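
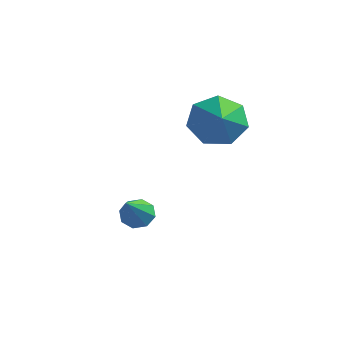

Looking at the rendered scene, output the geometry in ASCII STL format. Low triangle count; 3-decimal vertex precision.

solid 
facet normal -0.523 0.672 -0.524
outer loop
vertex 0.24 3.082 2.878
vertex -0.642 2.597 3.137
vertex -0.155 3.367 3.638
endloop
endfacet
facet normal 0.899 0.140 0.415
outer loop
vertex 0.24 3.082 2.878
vertex -0.155 3.367 3.638
vertex 0.022 1.743 3.803
endloop
endfacet
facet normal -0.523 0.672 -0.524
outer loop
vertex -0.155 3.367 3.638
vertex -0.642 2.597 3.137
vertex -0.917 3.072 4.021
endloop
endfacet
facet normal 0.402 0.136 0.905
outer loop
vertex -0.155 3.367 3.638
vertex -0.917 3.072 4.021
vertex 0.022 1.743 3.803
endloop
endfacet
facet normal -0.523 0.672 -0.524
outer loop
vertex -0.917 3.072 4.021
vertex -0.642 2.597 3.137
vertex -1.472 2.419 3.738
endloop
endfacet
facet normal -0.164 -0.272 0.948
outer loop
vertex -0.917 3.072 4.021
vertex -1.472 2.419 3.738
vertex 0.022 1.743 3.803
endloop
endfacet
facet normal -0.523 0.672 -0.524
outer loop
vertex -1.472 2.419 3.738
vertex -0.642 2.597 3.137
vertex -1.403 1.9 3.003
endloop
endfacet
facet normal -0.373 -0.774 0.512
outer loop
vertex -1.472 2.419 3.738
vertex -1.403 1.9 3.003
vertex 0.022 1.743 3.803
endloop
endfacet
facet normal -0.523 0.672 -0.524
outer loop
vertex -1.403 1.9 3.003
vertex -0.642 2.597 3.137
vertex -0.761 1.905 2.369
endloop
endfacet
facet normal -0.067 -0.995 -0.076
outer loop
vertex -1.403 1.9 3.003
vertex -0.761 1.905 2.369
vertex 0.022 1.743 3.803
endloop
endfacet
facet normal -0.524 0.671 -0.524
outer loop
vertex -0.761 1.905 2.369
vertex -0.642 2.597 3.137
vertex -0.03 2.432 2.313
endloop
endfacet
facet normal 0.524 -0.766 -0.373
outer loop
vertex -0.761 1.905 2.369
vertex -0.03 2.432 2.313
vertex 0.022 1.743 3.803
endloop
endfacet
facet normal -0.523 0.672 -0.523
outer loop
vertex -0.03 2.432 2.313
vertex -0.642 2.597 3.137
vertex 0.24 3.082 2.878
endloop
endfacet
facet normal 0.953 -0.262 -0.154
outer loop
vertex -0.03 2.432 2.313
vertex 0.24 3.082 2.878
vertex 0.022 1.743 3.803
endloop
endfacet
facet normal -0.233 0.693 -0.682
outer loop
vertex -2.222 1.187 -0.65
vertex -2.58 0.776 -0.945
vertex -2.669 1.191 -0.493
endloop
endfacet
facet normal 0.291 0.499 0.816
outer loop
vertex -2.222 1.187 -0.65
vertex -2.669 1.191 -0.493
vertex -2.12 -0.596 0.405
endloop
endfacet
facet normal -0.232 0.693 -0.682
outer loop
vertex -2.669 1.191 -0.493
vertex -2.58 0.776 -0.945
vertex -3.065 0.952 -0.601
endloop
endfacet
facet normal -0.417 0.303 0.857
outer loop
vertex -2.669 1.191 -0.493
vertex -3.065 0.952 -0.601
vertex -2.12 -0.596 0.405
endloop
endfacet
facet normal -0.232 0.694 -0.682
outer loop
vertex -3.065 0.952 -0.601
vertex -2.58 0.776 -0.945
vertex -3.177 0.61 -0.911
endloop
endfacet
facet normal -0.842 -0.184 0.507
outer loop
vertex -3.065 0.952 -0.601
vertex -3.177 0.61 -0.911
vertex -2.12 -0.596 0.405
endloop
endfacet
facet normal -0.232 0.694 -0.682
outer loop
vertex -3.177 0.61 -0.911
vertex -2.58 0.776 -0.945
vertex -2.939 0.366 -1.24
endloop
endfacet
facet normal -0.735 -0.677 -0.030
outer loop
vertex -3.177 0.61 -0.911
vertex -2.939 0.366 -1.24
vertex -2.12 -0.596 0.405
endloop
endfacet
facet normal -0.231 0.694 -0.682
outer loop
vertex -2.939 0.366 -1.24
vertex -2.58 0.776 -0.945
vertex -2.491 0.361 -1.397
endloop
endfacet
facet normal -0.163 -0.885 -0.436
outer loop
vertex -2.939 0.366 -1.24
vertex -2.491 0.361 -1.397
vertex -2.12 -0.596 0.405
endloop
endfacet
facet normal -0.234 0.693 -0.682
outer loop
vertex -2.491 0.361 -1.397
vertex -2.58 0.776 -0.945
vertex -2.096 0.6 -1.29
endloop
endfacet
facet normal 0.546 -0.688 -0.478
outer loop
vertex -2.491 0.361 -1.397
vertex -2.096 0.6 -1.29
vertex -2.12 -0.596 0.405
endloop
endfacet
facet normal -0.233 0.694 -0.681
outer loop
vertex -2.096 0.6 -1.29
vertex -2.58 0.776 -0.945
vertex -1.984 0.942 -0.98
endloop
endfacet
facet normal 0.971 -0.202 -0.128
outer loop
vertex -2.096 0.6 -1.29
vertex -1.984 0.942 -0.98
vertex -2.12 -0.596 0.405
endloop
endfacet
facet normal -0.233 0.693 -0.682
outer loop
vertex -1.984 0.942 -0.98
vertex -2.58 0.776 -0.945
vertex -2.222 1.187 -0.65
endloop
endfacet
facet normal 0.865 0.291 0.408
outer loop
vertex -1.984 0.942 -0.98
vertex -2.222 1.187 -0.65
vertex -2.12 -0.596 0.405
endloop
endfacet

endsolid


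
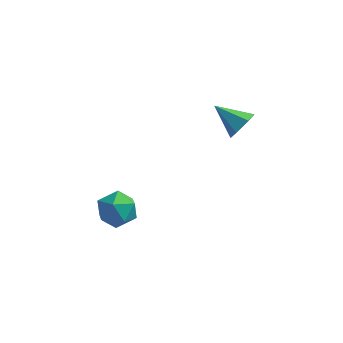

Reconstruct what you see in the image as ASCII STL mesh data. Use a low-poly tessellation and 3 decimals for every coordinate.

solid 
facet normal -0.074 0.938 0.340
outer loop
vertex -0.068 -1.554 -0.033
vertex 0.318 -1.786 0.69
vertex 0.78 -1.51 0.029
endloop
endfacet
facet normal -0.021 0.928 -0.372
outer loop
vertex -0.068 -1.554 -0.033
vertex 0.78 -1.51 0.029
vertex 0.42 -1.804 -0.684
endloop
endfacet
facet normal -0.561 0.540 -0.628
outer loop
vertex -0.068 -1.554 -0.033
vertex 0.42 -1.804 -0.684
vertex -0.265 -2.261 -0.465
endloop
endfacet
facet normal -0.948 0.310 -0.075
outer loop
vertex -0.068 -1.554 -0.033
vertex -0.265 -2.261 -0.465
vertex -0.328 -2.249 0.384
endloop
endfacet
facet normal -0.646 0.556 0.523
outer loop
vertex -0.068 -1.554 -0.033
vertex -0.328 -2.249 0.384
vertex 0.318 -1.786 0.69
endloop
endfacet
facet normal 0.589 0.598 -0.544
outer loop
vertex 0.42 -1.804 -0.684
vertex 0.78 -1.51 0.029
vertex 1.108 -2.191 -0.364
endloop
endfacet
facet normal 0.503 0.614 0.608
outer loop
vertex 0.78 -1.51 0.029
vertex 0.318 -1.786 0.69
vertex 1.045 -2.179 0.485
endloop
endfacet
facet normal -0.425 -0.006 0.905
outer loop
vertex 0.318 -1.786 0.69
vertex -0.328 -2.249 0.384
vertex 0.36 -2.636 0.704
endloop
endfacet
facet normal -0.913 -0.404 -0.062
outer loop
vertex -0.328 -2.249 0.384
vertex -0.265 -2.261 -0.465
vertex 0.0 -2.93 -0.009
endloop
endfacet
facet normal -0.286 -0.030 -0.958
outer loop
vertex -0.265 -2.261 -0.465
vertex 0.42 -1.804 -0.684
vertex 0.462 -2.654 -0.67
endloop
endfacet
facet normal 0.948 -0.310 0.075
outer loop
vertex 0.848 -2.886 0.053
vertex 1.108 -2.191 -0.364
vertex 1.045 -2.179 0.485
endloop
endfacet
facet normal 0.561 -0.540 0.628
outer loop
vertex 0.848 -2.886 0.053
vertex 1.045 -2.179 0.485
vertex 0.36 -2.636 0.704
endloop
endfacet
facet normal 0.021 -0.928 0.372
outer loop
vertex 0.848 -2.886 0.053
vertex 0.36 -2.636 0.704
vertex 0.0 -2.93 -0.009
endloop
endfacet
facet normal 0.074 -0.938 -0.340
outer loop
vertex 0.848 -2.886 0.053
vertex 0.0 -2.93 -0.009
vertex 0.462 -2.654 -0.67
endloop
endfacet
facet normal 0.646 -0.556 -0.523
outer loop
vertex 0.848 -2.886 0.053
vertex 0.462 -2.654 -0.67
vertex 1.108 -2.191 -0.364
endloop
endfacet
facet normal 0.913 0.404 0.062
outer loop
vertex 1.045 -2.179 0.485
vertex 1.108 -2.191 -0.364
vertex 0.78 -1.51 0.029
endloop
endfacet
facet normal 0.286 0.030 0.958
outer loop
vertex 0.36 -2.636 0.704
vertex 1.045 -2.179 0.485
vertex 0.318 -1.786 0.69
endloop
endfacet
facet normal -0.589 -0.598 0.544
outer loop
vertex 0.0 -2.93 -0.009
vertex 0.36 -2.636 0.704
vertex -0.328 -2.249 0.384
endloop
endfacet
facet normal -0.503 -0.614 -0.608
outer loop
vertex 0.462 -2.654 -0.67
vertex 0.0 -2.93 -0.009
vertex -0.265 -2.261 -0.465
endloop
endfacet
facet normal 0.425 0.006 -0.905
outer loop
vertex 1.108 -2.191 -0.364
vertex 0.462 -2.654 -0.67
vertex 0.42 -1.804 -0.684
endloop
endfacet
facet normal 0.843 -0.256 -0.474
outer loop
vertex 4.221 2.364 1.886
vertex 3.956 2.592 1.291
vertex 4.314 3.021 1.696
endloop
endfacet
facet normal 0.146 0.256 0.956
outer loop
vertex 4.221 2.364 1.886
vertex 4.314 3.021 1.696
vertex 2.784 2.948 1.949
endloop
endfacet
facet normal 0.842 -0.255 -0.474
outer loop
vertex 4.314 3.021 1.696
vertex 3.956 2.592 1.291
vertex 4.048 3.249 1.101
endloop
endfacet
facet normal 0.014 0.936 0.352
outer loop
vertex 4.314 3.021 1.696
vertex 4.048 3.249 1.101
vertex 2.784 2.948 1.949
endloop
endfacet
facet normal 0.843 -0.255 -0.473
outer loop
vertex 4.048 3.249 1.101
vertex 3.956 2.592 1.291
vertex 3.691 2.819 0.696
endloop
endfacet
facet normal -0.466 0.780 -0.418
outer loop
vertex 4.048 3.249 1.101
vertex 3.691 2.819 0.696
vertex 2.784 2.948 1.949
endloop
endfacet
facet normal 0.843 -0.257 -0.473
outer loop
vertex 3.691 2.819 0.696
vertex 3.956 2.592 1.291
vertex 3.598 2.163 0.886
endloop
endfacet
facet normal -0.811 -0.053 -0.582
outer loop
vertex 3.691 2.819 0.696
vertex 3.598 2.163 0.886
vertex 2.784 2.948 1.949
endloop
endfacet
facet normal 0.843 -0.256 -0.474
outer loop
vertex 3.598 2.163 0.886
vertex 3.956 2.592 1.291
vertex 3.863 1.935 1.481
endloop
endfacet
facet normal -0.679 -0.734 0.021
outer loop
vertex 3.598 2.163 0.886
vertex 3.863 1.935 1.481
vertex 2.784 2.948 1.949
endloop
endfacet
facet normal 0.843 -0.256 -0.474
outer loop
vertex 3.863 1.935 1.481
vertex 3.956 2.592 1.291
vertex 4.221 2.364 1.886
endloop
endfacet
facet normal -0.201 -0.579 0.790
outer loop
vertex 3.863 1.935 1.481
vertex 4.221 2.364 1.886
vertex 2.784 2.948 1.949
endloop
endfacet

endsolid


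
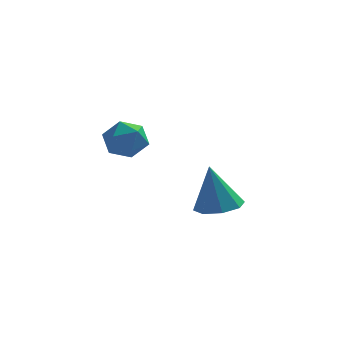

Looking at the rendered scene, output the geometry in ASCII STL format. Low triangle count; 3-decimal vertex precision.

solid 
facet normal -0.769 0.634 -0.080
outer loop
vertex -2.235 -1.633 1.86
vertex -2.578 -1.96 2.567
vertex -2.041 -1.302 2.62
endloop
endfacet
facet normal -0.175 0.918 -0.355
outer loop
vertex -2.235 -1.633 1.86
vertex -2.041 -1.302 2.62
vertex -1.432 -1.412 2.035
endloop
endfacet
facet normal 0.056 0.486 -0.872
outer loop
vertex -2.235 -1.633 1.86
vertex -1.432 -1.412 2.035
vertex -1.593 -2.138 1.62
endloop
endfacet
facet normal -0.395 -0.066 -0.916
outer loop
vertex -2.235 -1.633 1.86
vertex -1.593 -2.138 1.62
vertex -2.302 -2.477 1.95
endloop
endfacet
facet normal -0.904 0.026 -0.426
outer loop
vertex -2.235 -1.633 1.86
vertex -2.302 -2.477 1.95
vertex -2.578 -1.96 2.567
endloop
endfacet
facet normal 0.321 0.934 0.158
outer loop
vertex -1.432 -1.412 2.035
vertex -2.041 -1.302 2.62
vertex -1.278 -1.603 2.85
endloop
endfacet
facet normal -0.641 0.474 0.604
outer loop
vertex -2.041 -1.302 2.62
vertex -2.578 -1.96 2.567
vertex -1.987 -1.942 3.18
endloop
endfacet
facet normal -0.859 -0.510 0.043
outer loop
vertex -2.578 -1.96 2.567
vertex -2.302 -2.477 1.95
vertex -2.148 -2.668 2.765
endloop
endfacet
facet normal -0.034 -0.660 -0.751
outer loop
vertex -2.302 -2.477 1.95
vertex -1.593 -2.138 1.62
vertex -1.539 -2.778 2.18
endloop
endfacet
facet normal 0.697 0.233 -0.678
outer loop
vertex -1.593 -2.138 1.62
vertex -1.432 -1.412 2.035
vertex -1.002 -2.12 2.233
endloop
endfacet
facet normal 0.395 0.066 0.916
outer loop
vertex -1.345 -2.447 2.94
vertex -1.278 -1.603 2.85
vertex -1.987 -1.942 3.18
endloop
endfacet
facet normal -0.056 -0.486 0.872
outer loop
vertex -1.345 -2.447 2.94
vertex -1.987 -1.942 3.18
vertex -2.148 -2.668 2.765
endloop
endfacet
facet normal 0.175 -0.918 0.355
outer loop
vertex -1.345 -2.447 2.94
vertex -2.148 -2.668 2.765
vertex -1.539 -2.778 2.18
endloop
endfacet
facet normal 0.769 -0.634 0.080
outer loop
vertex -1.345 -2.447 2.94
vertex -1.539 -2.778 2.18
vertex -1.002 -2.12 2.233
endloop
endfacet
facet normal 0.904 -0.026 0.426
outer loop
vertex -1.345 -2.447 2.94
vertex -1.002 -2.12 2.233
vertex -1.278 -1.603 2.85
endloop
endfacet
facet normal 0.034 0.660 0.751
outer loop
vertex -1.987 -1.942 3.18
vertex -1.278 -1.603 2.85
vertex -2.041 -1.302 2.62
endloop
endfacet
facet normal -0.697 -0.233 0.678
outer loop
vertex -2.148 -2.668 2.765
vertex -1.987 -1.942 3.18
vertex -2.578 -1.96 2.567
endloop
endfacet
facet normal -0.321 -0.934 -0.158
outer loop
vertex -1.539 -2.778 2.18
vertex -2.148 -2.668 2.765
vertex -2.302 -2.477 1.95
endloop
endfacet
facet normal 0.641 -0.474 -0.604
outer loop
vertex -1.002 -2.12 2.233
vertex -1.539 -2.778 2.18
vertex -1.593 -2.138 1.62
endloop
endfacet
facet normal 0.859 0.510 -0.043
outer loop
vertex -1.278 -1.603 2.85
vertex -1.002 -2.12 2.233
vertex -1.432 -1.412 2.035
endloop
endfacet
facet normal 0.187 -0.064 -0.980
outer loop
vertex 1.897 1.279 -2.228
vertex 1.142 1.809 -2.406
vertex 2.052 1.981 -2.244
endloop
endfacet
facet normal 0.800 -0.163 0.578
outer loop
vertex 1.897 1.279 -2.228
vertex 2.052 1.981 -2.244
vertex 0.778 1.931 -0.494
endloop
endfacet
facet normal 0.186 -0.062 -0.981
outer loop
vertex 2.052 1.981 -2.244
vertex 1.142 1.809 -2.406
vertex 1.673 2.583 -2.354
endloop
endfacet
facet normal 0.682 0.523 0.511
outer loop
vertex 2.052 1.981 -2.244
vertex 1.673 2.583 -2.354
vertex 0.778 1.931 -0.494
endloop
endfacet
facet normal 0.187 -0.062 -0.980
outer loop
vertex 1.673 2.583 -2.354
vertex 1.142 1.809 -2.406
vertex 0.983 2.731 -2.495
endloop
endfacet
facet normal 0.119 0.918 0.379
outer loop
vertex 1.673 2.583 -2.354
vertex 0.983 2.731 -2.495
vertex 0.778 1.931 -0.494
endloop
endfacet
facet normal 0.186 -0.063 -0.981
outer loop
vertex 0.983 2.731 -2.495
vertex 1.142 1.809 -2.406
vertex 0.386 2.339 -2.583
endloop
endfacet
facet normal -0.557 0.790 0.259
outer loop
vertex 0.983 2.731 -2.495
vertex 0.386 2.339 -2.583
vertex 0.778 1.931 -0.494
endloop
endfacet
facet normal 0.186 -0.062 -0.981
outer loop
vertex 0.386 2.339 -2.583
vertex 1.142 1.809 -2.406
vertex 0.232 1.637 -2.568
endloop
endfacet
facet normal -0.952 0.214 0.220
outer loop
vertex 0.386 2.339 -2.583
vertex 0.232 1.637 -2.568
vertex 0.778 1.931 -0.494
endloop
endfacet
facet normal 0.186 -0.062 -0.981
outer loop
vertex 0.232 1.637 -2.568
vertex 1.142 1.809 -2.406
vertex 0.611 1.035 -2.458
endloop
endfacet
facet normal -0.834 -0.472 0.286
outer loop
vertex 0.232 1.637 -2.568
vertex 0.611 1.035 -2.458
vertex 0.778 1.931 -0.494
endloop
endfacet
facet normal 0.187 -0.062 -0.980
outer loop
vertex 0.611 1.035 -2.458
vertex 1.142 1.809 -2.406
vertex 1.301 0.887 -2.317
endloop
endfacet
facet normal -0.271 -0.867 0.418
outer loop
vertex 0.611 1.035 -2.458
vertex 1.301 0.887 -2.317
vertex 0.778 1.931 -0.494
endloop
endfacet
facet normal 0.187 -0.062 -0.980
outer loop
vertex 1.301 0.887 -2.317
vertex 1.142 1.809 -2.406
vertex 1.897 1.279 -2.228
endloop
endfacet
facet normal 0.405 -0.738 0.539
outer loop
vertex 1.301 0.887 -2.317
vertex 1.897 1.279 -2.228
vertex 0.778 1.931 -0.494
endloop
endfacet

endsolid


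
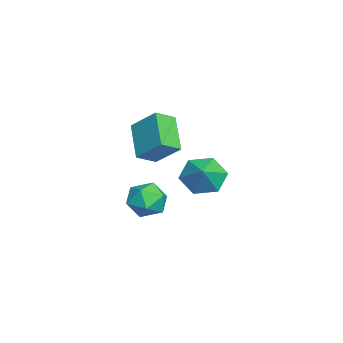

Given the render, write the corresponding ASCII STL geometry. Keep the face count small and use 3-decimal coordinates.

solid 
facet normal -0.818 0.448 0.360
outer loop
vertex -3.218 1.208 -1.301
vertex -2.696 1.526 -0.511
vertex -2.75 2.09 -1.334
endloop
endfacet
facet normal -0.832 0.428 -0.354
outer loop
vertex -3.218 1.208 -1.301
vertex -2.75 2.09 -1.334
vertex -2.726 1.482 -2.126
endloop
endfacet
facet normal -0.791 -0.255 -0.556
outer loop
vertex -3.218 1.208 -1.301
vertex -2.726 1.482 -2.126
vertex -2.658 0.543 -1.793
endloop
endfacet
facet normal -0.753 -0.657 0.031
outer loop
vertex -3.218 1.208 -1.301
vertex -2.658 0.543 -1.793
vertex -2.64 0.57 -0.794
endloop
endfacet
facet normal -0.770 -0.222 0.598
outer loop
vertex -3.218 1.208 -1.301
vertex -2.64 0.57 -0.794
vertex -2.696 1.526 -0.511
endloop
endfacet
facet normal -0.250 0.764 -0.594
outer loop
vertex -2.726 1.482 -2.126
vertex -2.75 2.09 -1.334
vertex -1.9 1.97 -1.846
endloop
endfacet
facet normal -0.229 0.796 0.560
outer loop
vertex -2.75 2.09 -1.334
vertex -2.696 1.526 -0.511
vertex -1.882 1.997 -0.847
endloop
endfacet
facet normal -0.150 -0.289 0.946
outer loop
vertex -2.696 1.526 -0.511
vertex -2.64 0.57 -0.794
vertex -1.814 1.058 -0.514
endloop
endfacet
facet normal -0.123 -0.992 0.029
outer loop
vertex -2.64 0.57 -0.794
vertex -2.658 0.543 -1.793
vertex -1.79 0.45 -1.306
endloop
endfacet
facet normal -0.184 -0.340 -0.922
outer loop
vertex -2.658 0.543 -1.793
vertex -2.726 1.482 -2.126
vertex -1.844 1.014 -2.129
endloop
endfacet
facet normal 0.753 0.657 -0.031
outer loop
vertex -1.322 1.332 -1.339
vertex -1.9 1.97 -1.846
vertex -1.882 1.997 -0.847
endloop
endfacet
facet normal 0.791 0.255 0.556
outer loop
vertex -1.322 1.332 -1.339
vertex -1.882 1.997 -0.847
vertex -1.814 1.058 -0.514
endloop
endfacet
facet normal 0.832 -0.428 0.354
outer loop
vertex -1.322 1.332 -1.339
vertex -1.814 1.058 -0.514
vertex -1.79 0.45 -1.306
endloop
endfacet
facet normal 0.818 -0.448 -0.360
outer loop
vertex -1.322 1.332 -1.339
vertex -1.79 0.45 -1.306
vertex -1.844 1.014 -2.129
endloop
endfacet
facet normal 0.770 0.222 -0.598
outer loop
vertex -1.322 1.332 -1.339
vertex -1.844 1.014 -2.129
vertex -1.9 1.97 -1.846
endloop
endfacet
facet normal 0.123 0.992 -0.029
outer loop
vertex -1.882 1.997 -0.847
vertex -1.9 1.97 -1.846
vertex -2.75 2.09 -1.334
endloop
endfacet
facet normal 0.184 0.340 0.922
outer loop
vertex -1.814 1.058 -0.514
vertex -1.882 1.997 -0.847
vertex -2.696 1.526 -0.511
endloop
endfacet
facet normal 0.250 -0.764 0.594
outer loop
vertex -1.79 0.45 -1.306
vertex -1.814 1.058 -0.514
vertex -2.64 0.57 -0.794
endloop
endfacet
facet normal 0.229 -0.796 -0.560
outer loop
vertex -1.844 1.014 -2.129
vertex -1.79 0.45 -1.306
vertex -2.658 0.543 -1.793
endloop
endfacet
facet normal 0.150 0.289 -0.946
outer loop
vertex -1.9 1.97 -1.846
vertex -1.844 1.014 -2.129
vertex -2.726 1.482 -2.126
endloop
endfacet
facet normal -0.792 -0.169 0.587
outer loop
vertex -0.913 0.751 3.69
vertex -0.392 1.784 4.691
vertex -1.445 1.504 3.189
endloop
endfacet
facet normal -0.340 -0.676 -0.654
outer loop
vertex 0.012 1.816 2.109
vertex -0.913 0.751 3.69
vertex -1.445 1.504 3.189
endloop
endfacet
facet normal -0.792 -0.169 0.587
outer loop
vertex -1.445 1.504 3.189
vertex -0.392 1.784 4.691
vertex -0.924 2.537 4.19
endloop
endfacet
facet normal -0.507 0.718 -0.477
outer loop
vertex -0.924 2.537 4.19
vertex 0.012 1.816 2.109
vertex -1.445 1.504 3.189
endloop
endfacet
facet normal 0.507 -0.718 0.477
outer loop
vertex -0.913 0.751 3.69
vertex 1.065 2.096 3.611
vertex -0.392 1.784 4.691
endloop
endfacet
facet normal -0.340 -0.676 -0.654
outer loop
vertex 0.544 1.063 2.61
vertex -0.913 0.751 3.69
vertex 0.012 1.816 2.109
endloop
endfacet
facet normal 0.507 -0.718 0.477
outer loop
vertex 0.544 1.063 2.61
vertex 1.065 2.096 3.611
vertex -0.913 0.751 3.69
endloop
endfacet
facet normal 0.340 0.676 0.654
outer loop
vertex -0.392 1.784 4.691
vertex 1.065 2.096 3.611
vertex -0.924 2.537 4.19
endloop
endfacet
facet normal -0.507 0.718 -0.477
outer loop
vertex 0.533 2.849 3.11
vertex 0.012 1.816 2.109
vertex -0.924 2.537 4.19
endloop
endfacet
facet normal 0.340 0.676 0.654
outer loop
vertex -0.924 2.537 4.19
vertex 1.065 2.096 3.611
vertex 0.533 2.849 3.11
endloop
endfacet
facet normal 0.792 0.169 -0.587
outer loop
vertex 0.533 2.849 3.11
vertex 0.544 1.063 2.61
vertex 0.012 1.816 2.109
endloop
endfacet
facet normal 0.792 0.169 -0.587
outer loop
vertex 1.065 2.096 3.611
vertex 0.544 1.063 2.61
vertex 0.533 2.849 3.11
endloop
endfacet
facet normal -0.797 -0.010 -0.604
outer loop
vertex -0.666 3.288 -0.044
vertex -1.242 3.664 0.709
vertex -0.764 4.297 0.068
endloop
endfacet
facet normal 0.946 0.125 -0.299
outer loop
vertex -0.666 3.288 -0.044
vertex -0.764 4.297 0.068
vertex -0.238 3.676 1.471
endloop
endfacet
facet normal -0.797 -0.009 -0.604
outer loop
vertex -0.764 4.297 0.068
vertex -1.242 3.664 0.709
vertex -1.339 4.673 0.822
endloop
endfacet
facet normal 0.634 0.766 0.101
outer loop
vertex -0.764 4.297 0.068
vertex -1.339 4.673 0.822
vertex -0.238 3.676 1.471
endloop
endfacet
facet normal -0.797 -0.009 -0.604
outer loop
vertex -1.339 4.673 0.822
vertex -1.242 3.664 0.709
vertex -1.818 4.04 1.463
endloop
endfacet
facet normal 0.145 0.648 0.748
outer loop
vertex -1.339 4.673 0.822
vertex -1.818 4.04 1.463
vertex -0.238 3.676 1.471
endloop
endfacet
facet normal -0.797 -0.010 -0.604
outer loop
vertex -1.818 4.04 1.463
vertex -1.242 3.664 0.709
vertex -1.72 3.031 1.35
endloop
endfacet
facet normal -0.031 -0.114 0.993
outer loop
vertex -1.818 4.04 1.463
vertex -1.72 3.031 1.35
vertex -0.238 3.676 1.471
endloop
endfacet
facet normal -0.797 -0.010 -0.604
outer loop
vertex -1.72 3.031 1.35
vertex -1.242 3.664 0.709
vertex -1.145 2.655 0.597
endloop
endfacet
facet normal 0.281 -0.756 0.592
outer loop
vertex -1.72 3.031 1.35
vertex -1.145 2.655 0.597
vertex -0.238 3.676 1.471
endloop
endfacet
facet normal -0.797 -0.009 -0.605
outer loop
vertex -1.145 2.655 0.597
vertex -1.242 3.664 0.709
vertex -0.666 3.288 -0.044
endloop
endfacet
facet normal 0.769 -0.637 -0.054
outer loop
vertex -1.145 2.655 0.597
vertex -0.666 3.288 -0.044
vertex -0.238 3.676 1.471
endloop
endfacet

endsolid


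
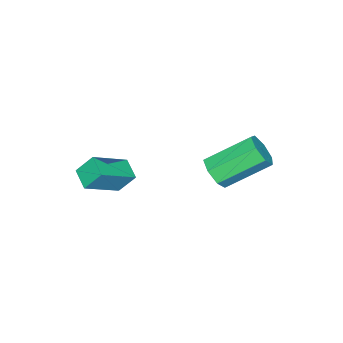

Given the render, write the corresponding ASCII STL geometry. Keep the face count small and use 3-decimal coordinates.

solid 
facet normal 0.568 -0.622 -0.539
outer loop
vertex -1.616 2.625 -1.079
vertex -2.135 2.581 -1.576
vertex -1.588 3.048 -1.538
endloop
endfacet
facet normal 0.822 0.393 0.412
outer loop
vertex -1.616 2.625 -1.079
vertex -1.588 3.048 -1.538
vertex -2.746 3.863 -0.007
endloop
endfacet
facet normal 0.822 0.393 0.412
outer loop
vertex -2.746 3.863 -0.007
vertex -1.588 3.048 -1.538
vertex -2.718 4.286 -0.466
endloop
endfacet
facet normal -0.568 0.622 0.539
outer loop
vertex -2.746 3.863 -0.007
vertex -2.718 4.286 -0.466
vertex -3.265 3.819 -0.504
endloop
endfacet
facet normal 0.569 -0.622 -0.538
outer loop
vertex -1.588 3.048 -1.538
vertex -2.135 2.581 -1.576
vertex -1.972 3.119 -2.026
endloop
endfacet
facet normal 0.547 0.774 -0.318
outer loop
vertex -1.588 3.048 -1.538
vertex -1.972 3.119 -2.026
vertex -2.718 4.286 -0.466
endloop
endfacet
facet normal 0.547 0.774 -0.318
outer loop
vertex -2.718 4.286 -0.466
vertex -1.972 3.119 -2.026
vertex -3.102 4.357 -0.954
endloop
endfacet
facet normal -0.569 0.622 0.538
outer loop
vertex -2.718 4.286 -0.466
vertex -3.102 4.357 -0.954
vertex -3.265 3.819 -0.504
endloop
endfacet
facet normal 0.569 -0.622 -0.538
outer loop
vertex -1.972 3.119 -2.026
vertex -2.135 2.581 -1.576
vertex -2.478 2.785 -2.175
endloop
endfacet
facet normal -0.140 0.572 -0.808
outer loop
vertex -1.972 3.119 -2.026
vertex -2.478 2.785 -2.175
vertex -3.102 4.357 -0.954
endloop
endfacet
facet normal -0.140 0.572 -0.808
outer loop
vertex -3.102 4.357 -0.954
vertex -2.478 2.785 -2.175
vertex -3.609 4.023 -1.103
endloop
endfacet
facet normal -0.568 0.622 0.538
outer loop
vertex -3.102 4.357 -0.954
vertex -3.609 4.023 -1.103
vertex -3.265 3.819 -0.504
endloop
endfacet
facet normal 0.568 -0.623 -0.538
outer loop
vertex -2.478 2.785 -2.175
vertex -2.135 2.581 -1.576
vertex -2.726 2.298 -1.873
endloop
endfacet
facet normal -0.721 -0.061 -0.690
outer loop
vertex -2.478 2.785 -2.175
vertex -2.726 2.298 -1.873
vertex -3.609 4.023 -1.103
endloop
endfacet
facet normal -0.721 -0.061 -0.690
outer loop
vertex -3.609 4.023 -1.103
vertex -2.726 2.298 -1.873
vertex -3.857 3.536 -0.801
endloop
endfacet
facet normal -0.568 0.623 0.538
outer loop
vertex -3.609 4.023 -1.103
vertex -3.857 3.536 -0.801
vertex -3.265 3.819 -0.504
endloop
endfacet
facet normal 0.568 -0.622 -0.538
outer loop
vertex -2.726 2.298 -1.873
vertex -2.135 2.581 -1.576
vertex -2.529 2.023 -1.347
endloop
endfacet
facet normal -0.760 -0.648 -0.054
outer loop
vertex -2.726 2.298 -1.873
vertex -2.529 2.023 -1.347
vertex -3.857 3.536 -0.801
endloop
endfacet
facet normal -0.760 -0.648 -0.053
outer loop
vertex -3.857 3.536 -0.801
vertex -2.529 2.023 -1.347
vertex -3.659 3.261 -0.276
endloop
endfacet
facet normal -0.568 0.621 0.540
outer loop
vertex -3.857 3.536 -0.801
vertex -3.659 3.261 -0.276
vertex -3.265 3.819 -0.504
endloop
endfacet
facet normal 0.568 -0.622 -0.539
outer loop
vertex -2.529 2.023 -1.347
vertex -2.135 2.581 -1.576
vertex -2.034 2.169 -0.994
endloop
endfacet
facet normal -0.226 -0.747 0.625
outer loop
vertex -2.529 2.023 -1.347
vertex -2.034 2.169 -0.994
vertex -3.659 3.261 -0.276
endloop
endfacet
facet normal -0.226 -0.748 0.624
outer loop
vertex -3.659 3.261 -0.276
vertex -2.034 2.169 -0.994
vertex -3.165 3.407 0.078
endloop
endfacet
facet normal -0.569 0.622 0.538
outer loop
vertex -3.659 3.261 -0.276
vertex -3.165 3.407 0.078
vertex -3.265 3.819 -0.504
endloop
endfacet
facet normal 0.569 -0.622 -0.539
outer loop
vertex -2.034 2.169 -0.994
vertex -2.135 2.581 -1.576
vertex -1.616 2.625 -1.079
endloop
endfacet
facet normal 0.478 -0.283 0.831
outer loop
vertex -2.034 2.169 -0.994
vertex -1.616 2.625 -1.079
vertex -3.165 3.407 0.078
endloop
endfacet
facet normal 0.478 -0.284 0.831
outer loop
vertex -3.165 3.407 0.078
vertex -1.616 2.625 -1.079
vertex -2.746 3.863 -0.007
endloop
endfacet
facet normal -0.568 0.622 0.538
outer loop
vertex -3.165 3.407 0.078
vertex -2.746 3.863 -0.007
vertex -3.265 3.819 -0.504
endloop
endfacet
facet normal -0.315 0.529 0.788
outer loop
vertex -1.144 -0.483 -1.65
vertex 0.18 -0.999 -0.773
vertex -0.675 0.228 -1.94
endloop
endfacet
facet normal -0.793 0.309 -0.525
outer loop
vertex -0.36 -0.301 -2.727
vertex -1.144 -0.483 -1.65
vertex -0.675 0.228 -1.94
endloop
endfacet
facet normal -0.316 0.529 0.788
outer loop
vertex -0.675 0.228 -1.94
vertex 0.18 -0.999 -0.773
vertex 0.649 -0.288 -1.062
endloop
endfacet
facet normal 0.522 0.790 -0.322
outer loop
vertex 0.649 -0.288 -1.062
vertex -0.36 -0.301 -2.727
vertex -0.675 0.228 -1.94
endloop
endfacet
facet normal -0.521 -0.790 0.322
outer loop
vertex -1.144 -0.483 -1.65
vertex 0.495 -1.528 -1.56
vertex 0.18 -0.999 -0.773
endloop
endfacet
facet normal -0.793 0.310 -0.525
outer loop
vertex -0.829 -1.012 -2.438
vertex -1.144 -0.483 -1.65
vertex -0.36 -0.301 -2.727
endloop
endfacet
facet normal -0.521 -0.790 0.322
outer loop
vertex -0.829 -1.012 -2.438
vertex 0.495 -1.528 -1.56
vertex -1.144 -0.483 -1.65
endloop
endfacet
facet normal 0.793 -0.309 0.525
outer loop
vertex 0.18 -0.999 -0.773
vertex 0.495 -1.528 -1.56
vertex 0.649 -0.288 -1.062
endloop
endfacet
facet normal 0.521 0.790 -0.322
outer loop
vertex 0.964 -0.817 -1.85
vertex -0.36 -0.301 -2.727
vertex 0.649 -0.288 -1.062
endloop
endfacet
facet normal 0.793 -0.309 0.525
outer loop
vertex 0.649 -0.288 -1.062
vertex 0.495 -1.528 -1.56
vertex 0.964 -0.817 -1.85
endloop
endfacet
facet normal 0.316 -0.529 -0.788
outer loop
vertex 0.964 -0.817 -1.85
vertex -0.829 -1.012 -2.438
vertex -0.36 -0.301 -2.727
endloop
endfacet
facet normal 0.316 -0.529 -0.787
outer loop
vertex 0.495 -1.528 -1.56
vertex -0.829 -1.012 -2.438
vertex 0.964 -0.817 -1.85
endloop
endfacet

endsolid


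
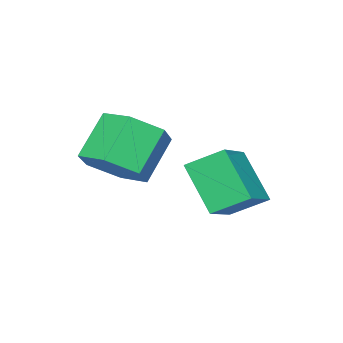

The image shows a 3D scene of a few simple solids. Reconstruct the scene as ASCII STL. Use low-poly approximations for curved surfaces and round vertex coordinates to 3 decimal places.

solid 
facet normal -0.451 0.737 0.504
outer loop
vertex -0.308 -0.145 -2.524
vertex 1.037 0.304 -1.978
vertex -0.094 0.979 -3.977
endloop
endfacet
facet normal -0.885 -0.296 -0.359
outer loop
vertex 0.483 0.036 -4.622
vertex -0.308 -0.145 -2.524
vertex -0.094 0.979 -3.977
endloop
endfacet
facet normal -0.451 0.737 0.504
outer loop
vertex -0.094 0.979 -3.977
vertex 1.037 0.304 -1.978
vertex 1.252 1.429 -3.431
endloop
endfacet
facet normal 0.115 0.608 -0.786
outer loop
vertex 1.252 1.429 -3.431
vertex 0.483 0.036 -4.622
vertex -0.094 0.979 -3.977
endloop
endfacet
facet normal -0.116 -0.608 0.785
outer loop
vertex -0.308 -0.145 -2.524
vertex 1.614 -0.639 -2.623
vertex 1.037 0.304 -1.978
endloop
endfacet
facet normal -0.885 -0.295 -0.359
outer loop
vertex 0.268 -1.089 -3.169
vertex -0.308 -0.145 -2.524
vertex 0.483 0.036 -4.622
endloop
endfacet
facet normal -0.116 -0.608 0.786
outer loop
vertex 0.268 -1.089 -3.169
vertex 1.614 -0.639 -2.623
vertex -0.308 -0.145 -2.524
endloop
endfacet
facet normal 0.885 0.295 0.360
outer loop
vertex 1.037 0.304 -1.978
vertex 1.614 -0.639 -2.623
vertex 1.252 1.429 -3.431
endloop
endfacet
facet normal 0.116 0.608 -0.786
outer loop
vertex 1.828 0.485 -4.076
vertex 0.483 0.036 -4.622
vertex 1.252 1.429 -3.431
endloop
endfacet
facet normal 0.886 0.295 0.359
outer loop
vertex 1.252 1.429 -3.431
vertex 1.614 -0.639 -2.623
vertex 1.828 0.485 -4.076
endloop
endfacet
facet normal 0.451 -0.737 -0.504
outer loop
vertex 1.828 0.485 -4.076
vertex 0.268 -1.089 -3.169
vertex 0.483 0.036 -4.622
endloop
endfacet
facet normal 0.451 -0.737 -0.504
outer loop
vertex 1.614 -0.639 -2.623
vertex 0.268 -1.089 -3.169
vertex 1.828 0.485 -4.076
endloop
endfacet
facet normal 0.627 0.038 -0.778
outer loop
vertex 3.734 -1.547 -2.1
vertex 2.987 -1.967 -2.723
vertex 3.057 -0.915 -2.615
endloop
endfacet
facet normal 0.445 0.802 0.399
outer loop
vertex 3.734 -1.547 -2.1
vertex 3.057 -0.915 -2.615
vertex 2.68 -1.613 -0.793
endloop
endfacet
facet normal 0.445 0.802 0.399
outer loop
vertex 2.68 -1.613 -0.793
vertex 3.057 -0.915 -2.615
vertex 2.003 -0.981 -1.308
endloop
endfacet
facet normal -0.628 -0.039 0.778
outer loop
vertex 2.68 -1.613 -0.793
vertex 2.003 -0.981 -1.308
vertex 1.933 -2.033 -1.417
endloop
endfacet
facet normal 0.627 0.038 -0.778
outer loop
vertex 3.057 -0.915 -2.615
vertex 2.987 -1.967 -2.723
vertex 2.309 -1.335 -3.238
endloop
endfacet
facet normal -0.331 0.917 -0.221
outer loop
vertex 3.057 -0.915 -2.615
vertex 2.309 -1.335 -3.238
vertex 2.003 -0.981 -1.308
endloop
endfacet
facet normal -0.331 0.918 -0.221
outer loop
vertex 2.003 -0.981 -1.308
vertex 2.309 -1.335 -3.238
vertex 1.256 -1.4 -1.931
endloop
endfacet
facet normal -0.627 -0.039 0.778
outer loop
vertex 2.003 -0.981 -1.308
vertex 1.256 -1.4 -1.931
vertex 1.933 -2.033 -1.417
endloop
endfacet
facet normal 0.627 0.039 -0.778
outer loop
vertex 2.309 -1.335 -3.238
vertex 2.987 -1.967 -2.723
vertex 2.24 -2.387 -3.347
endloop
endfacet
facet normal -0.776 0.115 -0.620
outer loop
vertex 2.309 -1.335 -3.238
vertex 2.24 -2.387 -3.347
vertex 1.256 -1.4 -1.931
endloop
endfacet
facet normal -0.776 0.116 -0.620
outer loop
vertex 1.256 -1.4 -1.931
vertex 2.24 -2.387 -3.347
vertex 1.186 -2.453 -2.04
endloop
endfacet
facet normal -0.627 -0.039 0.778
outer loop
vertex 1.256 -1.4 -1.931
vertex 1.186 -2.453 -2.04
vertex 1.933 -2.033 -1.417
endloop
endfacet
facet normal 0.628 0.039 -0.778
outer loop
vertex 2.24 -2.387 -3.347
vertex 2.987 -1.967 -2.723
vertex 2.917 -3.019 -2.832
endloop
endfacet
facet normal -0.445 -0.802 -0.399
outer loop
vertex 2.24 -2.387 -3.347
vertex 2.917 -3.019 -2.832
vertex 1.186 -2.453 -2.04
endloop
endfacet
facet normal -0.445 -0.802 -0.399
outer loop
vertex 1.186 -2.453 -2.04
vertex 2.917 -3.019 -2.832
vertex 1.863 -3.085 -1.525
endloop
endfacet
facet normal -0.627 -0.038 0.778
outer loop
vertex 1.186 -2.453 -2.04
vertex 1.863 -3.085 -1.525
vertex 1.933 -2.033 -1.417
endloop
endfacet
facet normal 0.627 0.039 -0.778
outer loop
vertex 2.917 -3.019 -2.832
vertex 2.987 -1.967 -2.723
vertex 3.664 -2.6 -2.209
endloop
endfacet
facet normal 0.331 -0.918 0.220
outer loop
vertex 2.917 -3.019 -2.832
vertex 3.664 -2.6 -2.209
vertex 1.863 -3.085 -1.525
endloop
endfacet
facet normal 0.331 -0.917 0.221
outer loop
vertex 1.863 -3.085 -1.525
vertex 3.664 -2.6 -2.209
vertex 2.611 -2.665 -0.902
endloop
endfacet
facet normal -0.627 -0.038 0.778
outer loop
vertex 1.863 -3.085 -1.525
vertex 2.611 -2.665 -0.902
vertex 1.933 -2.033 -1.417
endloop
endfacet
facet normal 0.627 0.039 -0.778
outer loop
vertex 3.664 -2.6 -2.209
vertex 2.987 -1.967 -2.723
vertex 3.734 -1.547 -2.1
endloop
endfacet
facet normal 0.776 -0.116 0.620
outer loop
vertex 3.664 -2.6 -2.209
vertex 3.734 -1.547 -2.1
vertex 2.611 -2.665 -0.902
endloop
endfacet
facet normal 0.776 -0.115 0.620
outer loop
vertex 2.611 -2.665 -0.902
vertex 3.734 -1.547 -2.1
vertex 2.68 -1.613 -0.793
endloop
endfacet
facet normal -0.627 -0.039 0.778
outer loop
vertex 2.611 -2.665 -0.902
vertex 2.68 -1.613 -0.793
vertex 1.933 -2.033 -1.417
endloop
endfacet

endsolid


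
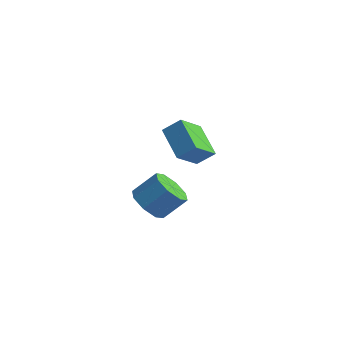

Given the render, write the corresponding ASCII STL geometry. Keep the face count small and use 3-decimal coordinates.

solid 
facet normal -0.470 -0.546 -0.694
outer loop
vertex 4.191 -2.316 -2.485
vertex 3.288 -1.801 -2.278
vertex 4.099 -1.653 -2.944
endloop
endfacet
facet normal 0.875 -0.188 -0.446
outer loop
vertex 4.191 -2.316 -2.485
vertex 4.099 -1.653 -2.944
vertex 4.935 -1.455 -1.389
endloop
endfacet
facet normal 0.875 -0.188 -0.446
outer loop
vertex 4.935 -1.455 -1.389
vertex 4.099 -1.653 -2.944
vertex 4.843 -0.792 -1.848
endloop
endfacet
facet normal 0.471 0.545 0.694
outer loop
vertex 4.935 -1.455 -1.389
vertex 4.843 -0.792 -1.848
vertex 4.032 -0.939 -1.182
endloop
endfacet
facet normal -0.470 -0.545 -0.694
outer loop
vertex 4.099 -1.653 -2.944
vertex 3.288 -1.801 -2.278
vertex 3.533 -1.077 -3.013
endloop
endfacet
facet normal 0.539 0.444 -0.715
outer loop
vertex 4.099 -1.653 -2.944
vertex 3.533 -1.077 -3.013
vertex 4.843 -0.792 -1.848
endloop
endfacet
facet normal 0.539 0.444 -0.715
outer loop
vertex 4.843 -0.792 -1.848
vertex 3.533 -1.077 -3.013
vertex 4.277 -0.216 -1.917
endloop
endfacet
facet normal 0.471 0.546 0.693
outer loop
vertex 4.843 -0.792 -1.848
vertex 4.277 -0.216 -1.917
vertex 4.032 -0.939 -1.182
endloop
endfacet
facet normal -0.471 -0.545 -0.694
outer loop
vertex 3.533 -1.077 -3.013
vertex 3.288 -1.801 -2.278
vertex 2.823 -0.924 -2.651
endloop
endfacet
facet normal -0.112 0.817 -0.566
outer loop
vertex 3.533 -1.077 -3.013
vertex 2.823 -0.924 -2.651
vertex 4.277 -0.216 -1.917
endloop
endfacet
facet normal -0.112 0.817 -0.566
outer loop
vertex 4.277 -0.216 -1.917
vertex 2.823 -0.924 -2.651
vertex 3.567 -0.063 -1.555
endloop
endfacet
facet normal 0.471 0.545 0.693
outer loop
vertex 4.277 -0.216 -1.917
vertex 3.567 -0.063 -1.555
vertex 4.032 -0.939 -1.182
endloop
endfacet
facet normal -0.470 -0.545 -0.694
outer loop
vertex 2.823 -0.924 -2.651
vertex 3.288 -1.801 -2.278
vertex 2.385 -1.285 -2.071
endloop
endfacet
facet normal -0.698 0.711 -0.085
outer loop
vertex 2.823 -0.924 -2.651
vertex 2.385 -1.285 -2.071
vertex 3.567 -0.063 -1.555
endloop
endfacet
facet normal -0.698 0.711 -0.085
outer loop
vertex 3.567 -0.063 -1.555
vertex 2.385 -1.285 -2.071
vertex 3.129 -0.424 -0.975
endloop
endfacet
facet normal 0.470 0.545 0.694
outer loop
vertex 3.567 -0.063 -1.555
vertex 3.129 -0.424 -0.975
vertex 4.032 -0.939 -1.182
endloop
endfacet
facet normal -0.471 -0.545 -0.694
outer loop
vertex 2.385 -1.285 -2.071
vertex 3.288 -1.801 -2.278
vertex 2.477 -1.948 -1.612
endloop
endfacet
facet normal -0.875 0.188 0.446
outer loop
vertex 2.385 -1.285 -2.071
vertex 2.477 -1.948 -1.612
vertex 3.129 -0.424 -0.975
endloop
endfacet
facet normal -0.875 0.188 0.446
outer loop
vertex 3.129 -0.424 -0.975
vertex 2.477 -1.948 -1.612
vertex 3.221 -1.087 -0.516
endloop
endfacet
facet normal 0.470 0.546 0.694
outer loop
vertex 3.129 -0.424 -0.975
vertex 3.221 -1.087 -0.516
vertex 4.032 -0.939 -1.182
endloop
endfacet
facet normal -0.471 -0.546 -0.693
outer loop
vertex 2.477 -1.948 -1.612
vertex 3.288 -1.801 -2.278
vertex 3.043 -2.524 -1.543
endloop
endfacet
facet normal -0.539 -0.444 0.715
outer loop
vertex 2.477 -1.948 -1.612
vertex 3.043 -2.524 -1.543
vertex 3.221 -1.087 -0.516
endloop
endfacet
facet normal -0.539 -0.444 0.715
outer loop
vertex 3.221 -1.087 -0.516
vertex 3.043 -2.524 -1.543
vertex 3.787 -1.663 -0.447
endloop
endfacet
facet normal 0.470 0.545 0.694
outer loop
vertex 3.221 -1.087 -0.516
vertex 3.787 -1.663 -0.447
vertex 4.032 -0.939 -1.182
endloop
endfacet
facet normal -0.471 -0.545 -0.693
outer loop
vertex 3.043 -2.524 -1.543
vertex 3.288 -1.801 -2.278
vertex 3.753 -2.677 -1.905
endloop
endfacet
facet normal 0.112 -0.817 0.566
outer loop
vertex 3.043 -2.524 -1.543
vertex 3.753 -2.677 -1.905
vertex 3.787 -1.663 -0.447
endloop
endfacet
facet normal 0.112 -0.817 0.566
outer loop
vertex 3.787 -1.663 -0.447
vertex 3.753 -2.677 -1.905
vertex 4.497 -1.816 -0.809
endloop
endfacet
facet normal 0.471 0.545 0.694
outer loop
vertex 3.787 -1.663 -0.447
vertex 4.497 -1.816 -0.809
vertex 4.032 -0.939 -1.182
endloop
endfacet
facet normal -0.470 -0.545 -0.694
outer loop
vertex 3.753 -2.677 -1.905
vertex 3.288 -1.801 -2.278
vertex 4.191 -2.316 -2.485
endloop
endfacet
facet normal 0.698 -0.711 0.085
outer loop
vertex 3.753 -2.677 -1.905
vertex 4.191 -2.316 -2.485
vertex 4.497 -1.816 -0.809
endloop
endfacet
facet normal 0.698 -0.711 0.085
outer loop
vertex 4.497 -1.816 -0.809
vertex 4.191 -2.316 -2.485
vertex 4.935 -1.455 -1.389
endloop
endfacet
facet normal 0.470 0.545 0.694
outer loop
vertex 4.497 -1.816 -0.809
vertex 4.935 -1.455 -1.389
vertex 4.032 -0.939 -1.182
endloop
endfacet
facet normal -0.786 0.405 0.468
outer loop
vertex 0.686 3.876 -0.186
vertex 0.764 5.35 -1.333
vertex -0.055 3.32 -0.949
endloop
endfacet
facet normal -0.041 -0.788 0.614
outer loop
vertex 1.556 2.49 -1.907
vertex 0.686 3.876 -0.186
vertex -0.055 3.32 -0.949
endloop
endfacet
facet normal -0.786 0.405 0.467
outer loop
vertex -0.055 3.32 -0.949
vertex 0.764 5.35 -1.333
vertex 0.023 4.795 -2.097
endloop
endfacet
facet normal -0.617 -0.463 -0.637
outer loop
vertex 0.023 4.795 -2.097
vertex 1.556 2.49 -1.907
vertex -0.055 3.32 -0.949
endloop
endfacet
facet normal 0.617 0.463 0.637
outer loop
vertex 0.686 3.876 -0.186
vertex 2.375 4.52 -2.291
vertex 0.764 5.35 -1.333
endloop
endfacet
facet normal -0.042 -0.788 0.614
outer loop
vertex 2.297 3.045 -1.143
vertex 0.686 3.876 -0.186
vertex 1.556 2.49 -1.907
endloop
endfacet
facet normal 0.617 0.463 0.637
outer loop
vertex 2.297 3.045 -1.143
vertex 2.375 4.52 -2.291
vertex 0.686 3.876 -0.186
endloop
endfacet
facet normal 0.042 0.789 -0.613
outer loop
vertex 0.764 5.35 -1.333
vertex 2.375 4.52 -2.291
vertex 0.023 4.795 -2.097
endloop
endfacet
facet normal -0.617 -0.463 -0.637
outer loop
vertex 1.634 3.964 -3.054
vertex 1.556 2.49 -1.907
vertex 0.023 4.795 -2.097
endloop
endfacet
facet normal 0.041 0.788 -0.614
outer loop
vertex 0.023 4.795 -2.097
vertex 2.375 4.52 -2.291
vertex 1.634 3.964 -3.054
endloop
endfacet
facet normal 0.786 -0.405 -0.467
outer loop
vertex 1.634 3.964 -3.054
vertex 2.297 3.045 -1.143
vertex 1.556 2.49 -1.907
endloop
endfacet
facet normal 0.786 -0.405 -0.467
outer loop
vertex 2.375 4.52 -2.291
vertex 2.297 3.045 -1.143
vertex 1.634 3.964 -3.054
endloop
endfacet

endsolid


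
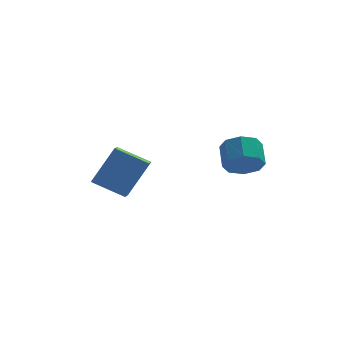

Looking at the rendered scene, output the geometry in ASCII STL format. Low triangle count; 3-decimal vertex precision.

solid 
facet normal -0.500 -0.185 -0.846
outer loop
vertex -2.817 3.492 -1.42
vertex -2.645 4.268 -1.691
vertex -1.37 2.915 -2.149
endloop
endfacet
facet normal -0.206 -0.924 0.323
outer loop
vertex -0.295 3.312 -0.329
vertex -2.817 3.492 -1.42
vertex -1.37 2.915 -2.149
endloop
endfacet
facet normal -0.500 -0.184 -0.846
outer loop
vertex -1.37 2.915 -2.149
vertex -2.645 4.268 -1.691
vertex -1.197 3.691 -2.42
endloop
endfacet
facet normal 0.841 -0.336 -0.424
outer loop
vertex -1.197 3.691 -2.42
vertex -0.295 3.312 -0.329
vertex -1.37 2.915 -2.149
endloop
endfacet
facet normal -0.842 0.335 0.424
outer loop
vertex -2.817 3.492 -1.42
vertex -1.57 4.665 0.129
vertex -2.645 4.268 -1.691
endloop
endfacet
facet normal -0.206 -0.924 0.323
outer loop
vertex -1.743 3.889 0.4
vertex -2.817 3.492 -1.42
vertex -0.295 3.312 -0.329
endloop
endfacet
facet normal -0.842 0.335 0.423
outer loop
vertex -1.743 3.889 0.4
vertex -1.57 4.665 0.129
vertex -2.817 3.492 -1.42
endloop
endfacet
facet normal 0.206 0.924 -0.323
outer loop
vertex -2.645 4.268 -1.691
vertex -1.57 4.665 0.129
vertex -1.197 3.691 -2.42
endloop
endfacet
facet normal 0.842 -0.335 -0.424
outer loop
vertex -0.123 4.088 -0.6
vertex -0.295 3.312 -0.329
vertex -1.197 3.691 -2.42
endloop
endfacet
facet normal 0.206 0.924 -0.323
outer loop
vertex -1.197 3.691 -2.42
vertex -1.57 4.665 0.129
vertex -0.123 4.088 -0.6
endloop
endfacet
facet normal 0.500 0.185 0.846
outer loop
vertex -0.123 4.088 -0.6
vertex -1.743 3.889 0.4
vertex -0.295 3.312 -0.329
endloop
endfacet
facet normal 0.500 0.184 0.846
outer loop
vertex -1.57 4.665 0.129
vertex -1.743 3.889 0.4
vertex -0.123 4.088 -0.6
endloop
endfacet
facet normal -0.012 -0.832 -0.555
outer loop
vertex 4.072 0.114 1.24
vertex 3.482 0.512 0.657
vertex 4.398 0.457 0.719
endloop
endfacet
facet normal 0.886 -0.267 0.379
outer loop
vertex 4.072 0.114 1.24
vertex 4.398 0.457 0.719
vertex 4.088 1.17 1.946
endloop
endfacet
facet normal 0.886 -0.266 0.379
outer loop
vertex 4.088 1.17 1.946
vertex 4.398 0.457 0.719
vertex 4.414 1.513 1.424
endloop
endfacet
facet normal 0.013 0.832 0.555
outer loop
vertex 4.088 1.17 1.946
vertex 4.414 1.513 1.424
vertex 3.498 1.568 1.363
endloop
endfacet
facet normal -0.012 -0.832 -0.555
outer loop
vertex 4.398 0.457 0.719
vertex 3.482 0.512 0.657
vertex 4.188 0.832 0.162
endloop
endfacet
facet normal 0.954 0.156 -0.255
outer loop
vertex 4.398 0.457 0.719
vertex 4.188 0.832 0.162
vertex 4.414 1.513 1.424
endloop
endfacet
facet normal 0.954 0.156 -0.255
outer loop
vertex 4.414 1.513 1.424
vertex 4.188 0.832 0.162
vertex 4.204 1.888 0.867
endloop
endfacet
facet normal 0.013 0.832 0.555
outer loop
vertex 4.414 1.513 1.424
vertex 4.204 1.888 0.867
vertex 3.498 1.568 1.363
endloop
endfacet
facet normal -0.013 -0.831 -0.556
outer loop
vertex 4.188 0.832 0.162
vertex 3.482 0.512 0.657
vertex 3.564 1.02 -0.105
endloop
endfacet
facet normal 0.463 0.487 -0.740
outer loop
vertex 4.188 0.832 0.162
vertex 3.564 1.02 -0.105
vertex 4.204 1.888 0.867
endloop
endfacet
facet normal 0.463 0.487 -0.740
outer loop
vertex 4.204 1.888 0.867
vertex 3.564 1.02 -0.105
vertex 3.58 2.076 0.6
endloop
endfacet
facet normal 0.013 0.832 0.555
outer loop
vertex 4.204 1.888 0.867
vertex 3.58 2.076 0.6
vertex 3.498 1.568 1.363
endloop
endfacet
facet normal -0.012 -0.831 -0.556
outer loop
vertex 3.564 1.02 -0.105
vertex 3.482 0.512 0.657
vertex 2.892 0.91 0.074
endloop
endfacet
facet normal -0.298 0.533 -0.792
outer loop
vertex 3.564 1.02 -0.105
vertex 2.892 0.91 0.074
vertex 3.58 2.076 0.6
endloop
endfacet
facet normal -0.299 0.533 -0.791
outer loop
vertex 3.58 2.076 0.6
vertex 2.892 0.91 0.074
vertex 2.908 1.966 0.78
endloop
endfacet
facet normal 0.013 0.832 0.555
outer loop
vertex 3.58 2.076 0.6
vertex 2.908 1.966 0.78
vertex 3.498 1.568 1.363
endloop
endfacet
facet normal -0.013 -0.832 -0.555
outer loop
vertex 2.892 0.91 0.074
vertex 3.482 0.512 0.657
vertex 2.566 0.567 0.596
endloop
endfacet
facet normal -0.886 0.266 -0.378
outer loop
vertex 2.892 0.91 0.074
vertex 2.566 0.567 0.596
vertex 2.908 1.966 0.78
endloop
endfacet
facet normal -0.886 0.266 -0.379
outer loop
vertex 2.908 1.966 0.78
vertex 2.566 0.567 0.596
vertex 2.582 1.623 1.301
endloop
endfacet
facet normal 0.012 0.832 0.555
outer loop
vertex 2.908 1.966 0.78
vertex 2.582 1.623 1.301
vertex 3.498 1.568 1.363
endloop
endfacet
facet normal -0.013 -0.832 -0.555
outer loop
vertex 2.566 0.567 0.596
vertex 3.482 0.512 0.657
vertex 2.776 0.192 1.153
endloop
endfacet
facet normal -0.954 -0.156 0.255
outer loop
vertex 2.566 0.567 0.596
vertex 2.776 0.192 1.153
vertex 2.582 1.623 1.301
endloop
endfacet
facet normal -0.954 -0.156 0.255
outer loop
vertex 2.582 1.623 1.301
vertex 2.776 0.192 1.153
vertex 2.792 1.248 1.858
endloop
endfacet
facet normal 0.012 0.832 0.555
outer loop
vertex 2.582 1.623 1.301
vertex 2.792 1.248 1.858
vertex 3.498 1.568 1.363
endloop
endfacet
facet normal -0.013 -0.832 -0.555
outer loop
vertex 2.776 0.192 1.153
vertex 3.482 0.512 0.657
vertex 3.4 0.004 1.42
endloop
endfacet
facet normal -0.463 -0.487 0.740
outer loop
vertex 2.776 0.192 1.153
vertex 3.4 0.004 1.42
vertex 2.792 1.248 1.858
endloop
endfacet
facet normal -0.463 -0.487 0.740
outer loop
vertex 2.792 1.248 1.858
vertex 3.4 0.004 1.42
vertex 3.416 1.06 2.125
endloop
endfacet
facet normal 0.013 0.831 0.556
outer loop
vertex 2.792 1.248 1.858
vertex 3.416 1.06 2.125
vertex 3.498 1.568 1.363
endloop
endfacet
facet normal -0.013 -0.832 -0.555
outer loop
vertex 3.4 0.004 1.42
vertex 3.482 0.512 0.657
vertex 4.072 0.114 1.24
endloop
endfacet
facet normal 0.299 -0.533 0.791
outer loop
vertex 3.4 0.004 1.42
vertex 4.072 0.114 1.24
vertex 3.416 1.06 2.125
endloop
endfacet
facet normal 0.298 -0.534 0.791
outer loop
vertex 3.416 1.06 2.125
vertex 4.072 0.114 1.24
vertex 4.088 1.17 1.946
endloop
endfacet
facet normal 0.012 0.831 0.556
outer loop
vertex 3.416 1.06 2.125
vertex 4.088 1.17 1.946
vertex 3.498 1.568 1.363
endloop
endfacet

endsolid


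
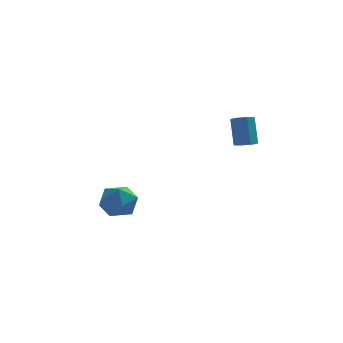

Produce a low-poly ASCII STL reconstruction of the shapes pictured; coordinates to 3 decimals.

solid 
facet normal 0.113 -0.393 -0.913
outer loop
vertex 4.427 -4.373 2.119
vertex 3.817 -4.319 2.02
vertex 4.198 -3.854 1.867
endloop
endfacet
facet normal 0.923 0.383 -0.051
outer loop
vertex 4.427 -4.373 2.119
vertex 4.198 -3.854 1.867
vertex 4.232 -3.694 3.698
endloop
endfacet
facet normal 0.923 0.383 -0.051
outer loop
vertex 4.232 -3.694 3.698
vertex 4.198 -3.854 1.867
vertex 4.003 -3.175 3.447
endloop
endfacet
facet normal -0.113 0.392 0.913
outer loop
vertex 4.232 -3.694 3.698
vertex 4.003 -3.175 3.447
vertex 3.623 -3.641 3.6
endloop
endfacet
facet normal 0.113 -0.393 -0.913
outer loop
vertex 4.198 -3.854 1.867
vertex 3.817 -4.319 2.02
vertex 3.588 -3.801 1.769
endloop
endfacet
facet normal 0.140 0.916 -0.376
outer loop
vertex 4.198 -3.854 1.867
vertex 3.588 -3.801 1.769
vertex 4.003 -3.175 3.447
endloop
endfacet
facet normal 0.141 0.916 -0.376
outer loop
vertex 4.003 -3.175 3.447
vertex 3.588 -3.801 1.769
vertex 3.393 -3.122 3.348
endloop
endfacet
facet normal -0.114 0.393 0.913
outer loop
vertex 4.003 -3.175 3.447
vertex 3.393 -3.122 3.348
vertex 3.623 -3.641 3.6
endloop
endfacet
facet normal 0.113 -0.392 -0.913
outer loop
vertex 3.588 -3.801 1.769
vertex 3.817 -4.319 2.02
vertex 3.208 -4.266 1.922
endloop
endfacet
facet normal -0.782 0.532 -0.325
outer loop
vertex 3.588 -3.801 1.769
vertex 3.208 -4.266 1.922
vertex 3.393 -3.122 3.348
endloop
endfacet
facet normal -0.782 0.532 -0.325
outer loop
vertex 3.393 -3.122 3.348
vertex 3.208 -4.266 1.922
vertex 3.013 -3.587 3.501
endloop
endfacet
facet normal -0.113 0.393 0.913
outer loop
vertex 3.393 -3.122 3.348
vertex 3.013 -3.587 3.501
vertex 3.623 -3.641 3.6
endloop
endfacet
facet normal 0.113 -0.392 -0.913
outer loop
vertex 3.208 -4.266 1.922
vertex 3.817 -4.319 2.02
vertex 3.437 -4.785 2.173
endloop
endfacet
facet normal -0.923 -0.383 0.051
outer loop
vertex 3.208 -4.266 1.922
vertex 3.437 -4.785 2.173
vertex 3.013 -3.587 3.501
endloop
endfacet
facet normal -0.923 -0.383 0.051
outer loop
vertex 3.013 -3.587 3.501
vertex 3.437 -4.785 2.173
vertex 3.242 -4.106 3.753
endloop
endfacet
facet normal -0.113 0.393 0.913
outer loop
vertex 3.013 -3.587 3.501
vertex 3.242 -4.106 3.753
vertex 3.623 -3.641 3.6
endloop
endfacet
facet normal 0.114 -0.393 -0.913
outer loop
vertex 3.437 -4.785 2.173
vertex 3.817 -4.319 2.02
vertex 4.047 -4.838 2.272
endloop
endfacet
facet normal -0.141 -0.916 0.376
outer loop
vertex 3.437 -4.785 2.173
vertex 4.047 -4.838 2.272
vertex 3.242 -4.106 3.753
endloop
endfacet
facet normal -0.140 -0.916 0.377
outer loop
vertex 3.242 -4.106 3.753
vertex 4.047 -4.838 2.272
vertex 3.852 -4.159 3.851
endloop
endfacet
facet normal -0.113 0.393 0.913
outer loop
vertex 3.242 -4.106 3.753
vertex 3.852 -4.159 3.851
vertex 3.623 -3.641 3.6
endloop
endfacet
facet normal 0.113 -0.393 -0.913
outer loop
vertex 4.047 -4.838 2.272
vertex 3.817 -4.319 2.02
vertex 4.427 -4.373 2.119
endloop
endfacet
facet normal 0.782 -0.532 0.325
outer loop
vertex 4.047 -4.838 2.272
vertex 4.427 -4.373 2.119
vertex 3.852 -4.159 3.851
endloop
endfacet
facet normal 0.782 -0.532 0.325
outer loop
vertex 3.852 -4.159 3.851
vertex 4.427 -4.373 2.119
vertex 4.232 -3.694 3.698
endloop
endfacet
facet normal -0.113 0.392 0.913
outer loop
vertex 3.852 -4.159 3.851
vertex 4.232 -3.694 3.698
vertex 3.623 -3.641 3.6
endloop
endfacet
facet normal -0.766 0.635 0.103
outer loop
vertex -3.318 1.26 -3.915
vertex -4.096 0.37 -4.215
vertex -3.793 0.546 -3.047
endloop
endfacet
facet normal -0.230 0.810 0.540
outer loop
vertex -3.318 1.26 -3.915
vertex -3.793 0.546 -3.047
vertex -2.614 0.853 -3.005
endloop
endfacet
facet normal 0.351 0.925 0.142
outer loop
vertex -3.318 1.26 -3.915
vertex -2.614 0.853 -3.005
vertex -2.188 0.867 -4.148
endloop
endfacet
facet normal 0.174 0.822 -0.542
outer loop
vertex -3.318 1.26 -3.915
vertex -2.188 0.867 -4.148
vertex -3.104 0.568 -4.896
endloop
endfacet
facet normal -0.517 0.642 -0.566
outer loop
vertex -3.318 1.26 -3.915
vertex -3.104 0.568 -4.896
vertex -4.096 0.37 -4.215
endloop
endfacet
facet normal -0.099 0.250 0.963
outer loop
vertex -2.614 0.853 -3.005
vertex -3.793 0.546 -3.047
vertex -2.956 -0.288 -2.744
endloop
endfacet
facet normal -0.966 -0.033 0.256
outer loop
vertex -3.793 0.546 -3.047
vertex -4.096 0.37 -4.215
vertex -3.872 -0.587 -3.492
endloop
endfacet
facet normal -0.563 -0.020 -0.826
outer loop
vertex -4.096 0.37 -4.215
vertex -3.104 0.568 -4.896
vertex -3.446 -0.573 -4.635
endloop
endfacet
facet normal 0.554 0.270 -0.787
outer loop
vertex -3.104 0.568 -4.896
vertex -2.188 0.867 -4.148
vertex -2.267 -0.266 -4.593
endloop
endfacet
facet normal 0.841 0.438 0.319
outer loop
vertex -2.188 0.867 -4.148
vertex -2.614 0.853 -3.005
vertex -1.964 -0.09 -3.425
endloop
endfacet
facet normal -0.174 -0.822 0.542
outer loop
vertex -2.742 -0.98 -3.725
vertex -2.956 -0.288 -2.744
vertex -3.872 -0.587 -3.492
endloop
endfacet
facet normal -0.351 -0.925 -0.142
outer loop
vertex -2.742 -0.98 -3.725
vertex -3.872 -0.587 -3.492
vertex -3.446 -0.573 -4.635
endloop
endfacet
facet normal 0.230 -0.810 -0.540
outer loop
vertex -2.742 -0.98 -3.725
vertex -3.446 -0.573 -4.635
vertex -2.267 -0.266 -4.593
endloop
endfacet
facet normal 0.766 -0.635 -0.103
outer loop
vertex -2.742 -0.98 -3.725
vertex -2.267 -0.266 -4.593
vertex -1.964 -0.09 -3.425
endloop
endfacet
facet normal 0.517 -0.642 0.566
outer loop
vertex -2.742 -0.98 -3.725
vertex -1.964 -0.09 -3.425
vertex -2.956 -0.288 -2.744
endloop
endfacet
facet normal -0.554 -0.270 0.787
outer loop
vertex -3.872 -0.587 -3.492
vertex -2.956 -0.288 -2.744
vertex -3.793 0.546 -3.047
endloop
endfacet
facet normal -0.841 -0.438 -0.319
outer loop
vertex -3.446 -0.573 -4.635
vertex -3.872 -0.587 -3.492
vertex -4.096 0.37 -4.215
endloop
endfacet
facet normal 0.099 -0.250 -0.963
outer loop
vertex -2.267 -0.266 -4.593
vertex -3.446 -0.573 -4.635
vertex -3.104 0.568 -4.896
endloop
endfacet
facet normal 0.966 0.033 -0.256
outer loop
vertex -1.964 -0.09 -3.425
vertex -2.267 -0.266 -4.593
vertex -2.188 0.867 -4.148
endloop
endfacet
facet normal 0.563 0.020 0.826
outer loop
vertex -2.956 -0.288 -2.744
vertex -1.964 -0.09 -3.425
vertex -2.614 0.853 -3.005
endloop
endfacet

endsolid


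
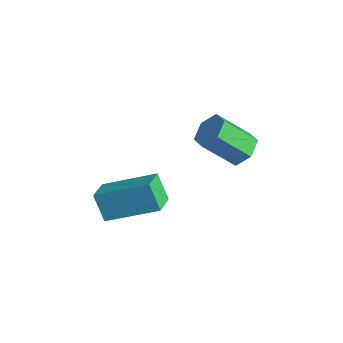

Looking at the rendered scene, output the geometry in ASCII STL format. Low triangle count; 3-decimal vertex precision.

solid 
facet normal 0.466 0.542 -0.700
outer loop
vertex 3.456 1.664 2.072
vertex 3.108 1.253 1.522
vertex 2.775 1.892 1.795
endloop
endfacet
facet normal 0.012 0.787 0.617
outer loop
vertex 3.456 1.664 2.072
vertex 2.775 1.892 1.795
vertex 2.66 0.738 3.268
endloop
endfacet
facet normal 0.011 0.787 0.617
outer loop
vertex 2.66 0.738 3.268
vertex 2.775 1.892 1.795
vertex 1.979 0.965 2.991
endloop
endfacet
facet normal -0.465 -0.542 0.700
outer loop
vertex 2.66 0.738 3.268
vertex 1.979 0.965 2.991
vertex 2.312 0.327 2.718
endloop
endfacet
facet normal 0.467 0.542 -0.699
outer loop
vertex 2.775 1.892 1.795
vertex 3.108 1.253 1.522
vertex 2.427 1.481 1.244
endloop
endfacet
facet normal -0.761 0.649 -0.003
outer loop
vertex 2.775 1.892 1.795
vertex 2.427 1.481 1.244
vertex 1.979 0.965 2.991
endloop
endfacet
facet normal -0.760 0.650 -0.003
outer loop
vertex 1.979 0.965 2.991
vertex 2.427 1.481 1.244
vertex 1.63 0.554 2.441
endloop
endfacet
facet normal -0.465 -0.542 0.700
outer loop
vertex 1.979 0.965 2.991
vertex 1.63 0.554 2.441
vertex 2.312 0.327 2.718
endloop
endfacet
facet normal 0.467 0.541 -0.700
outer loop
vertex 2.427 1.481 1.244
vertex 3.108 1.253 1.522
vertex 2.76 0.842 0.972
endloop
endfacet
facet normal -0.772 -0.138 -0.621
outer loop
vertex 2.427 1.481 1.244
vertex 2.76 0.842 0.972
vertex 1.63 0.554 2.441
endloop
endfacet
facet normal -0.772 -0.138 -0.621
outer loop
vertex 1.63 0.554 2.441
vertex 2.76 0.842 0.972
vertex 1.964 -0.084 2.168
endloop
endfacet
facet normal -0.465 -0.543 0.700
outer loop
vertex 1.63 0.554 2.441
vertex 1.964 -0.084 2.168
vertex 2.312 0.327 2.718
endloop
endfacet
facet normal 0.465 0.542 -0.700
outer loop
vertex 2.76 0.842 0.972
vertex 3.108 1.253 1.522
vertex 3.441 0.615 1.249
endloop
endfacet
facet normal -0.011 -0.787 -0.617
outer loop
vertex 2.76 0.842 0.972
vertex 3.441 0.615 1.249
vertex 1.964 -0.084 2.168
endloop
endfacet
facet normal -0.012 -0.786 -0.618
outer loop
vertex 1.964 -0.084 2.168
vertex 3.441 0.615 1.249
vertex 2.645 -0.312 2.445
endloop
endfacet
facet normal -0.466 -0.542 0.700
outer loop
vertex 1.964 -0.084 2.168
vertex 2.645 -0.312 2.445
vertex 2.312 0.327 2.718
endloop
endfacet
facet normal 0.465 0.542 -0.700
outer loop
vertex 3.441 0.615 1.249
vertex 3.108 1.253 1.522
vertex 3.79 1.026 1.799
endloop
endfacet
facet normal 0.760 -0.649 0.003
outer loop
vertex 3.441 0.615 1.249
vertex 3.79 1.026 1.799
vertex 2.645 -0.312 2.445
endloop
endfacet
facet normal 0.761 -0.649 0.004
outer loop
vertex 2.645 -0.312 2.445
vertex 3.79 1.026 1.799
vertex 2.993 0.099 2.996
endloop
endfacet
facet normal -0.467 -0.542 0.699
outer loop
vertex 2.645 -0.312 2.445
vertex 2.993 0.099 2.996
vertex 2.312 0.327 2.718
endloop
endfacet
facet normal 0.465 0.543 -0.700
outer loop
vertex 3.79 1.026 1.799
vertex 3.108 1.253 1.522
vertex 3.456 1.664 2.072
endloop
endfacet
facet normal 0.772 0.138 0.621
outer loop
vertex 3.79 1.026 1.799
vertex 3.456 1.664 2.072
vertex 2.993 0.099 2.996
endloop
endfacet
facet normal 0.772 0.138 0.621
outer loop
vertex 2.993 0.099 2.996
vertex 3.456 1.664 2.072
vertex 2.66 0.738 3.268
endloop
endfacet
facet normal -0.467 -0.541 0.700
outer loop
vertex 2.993 0.099 2.996
vertex 2.66 0.738 3.268
vertex 2.312 0.327 2.718
endloop
endfacet
facet normal -0.504 0.776 -0.378
outer loop
vertex 0.541 -3.219 0.44
vertex 1.989 -1.842 1.336
vertex 1.202 -3.271 -0.548
endloop
endfacet
facet normal -0.662 -0.628 -0.410
outer loop
vertex 1.751 -4.118 -0.136
vertex 0.541 -3.219 0.44
vertex 1.202 -3.271 -0.548
endloop
endfacet
facet normal -0.504 0.777 -0.379
outer loop
vertex 1.202 -3.271 -0.548
vertex 1.989 -1.842 1.336
vertex 2.65 -1.895 0.348
endloop
endfacet
facet normal 0.555 -0.044 -0.830
outer loop
vertex 2.65 -1.895 0.348
vertex 1.751 -4.118 -0.136
vertex 1.202 -3.271 -0.548
endloop
endfacet
facet normal -0.556 0.044 0.830
outer loop
vertex 0.541 -3.219 0.44
vertex 2.538 -2.689 1.748
vertex 1.989 -1.842 1.336
endloop
endfacet
facet normal -0.662 -0.629 -0.409
outer loop
vertex 1.09 -4.065 0.852
vertex 0.541 -3.219 0.44
vertex 1.751 -4.118 -0.136
endloop
endfacet
facet normal -0.556 0.044 0.830
outer loop
vertex 1.09 -4.065 0.852
vertex 2.538 -2.689 1.748
vertex 0.541 -3.219 0.44
endloop
endfacet
facet normal 0.662 0.628 0.409
outer loop
vertex 1.989 -1.842 1.336
vertex 2.538 -2.689 1.748
vertex 2.65 -1.895 0.348
endloop
endfacet
facet normal 0.556 -0.044 -0.830
outer loop
vertex 3.199 -2.741 0.76
vertex 1.751 -4.118 -0.136
vertex 2.65 -1.895 0.348
endloop
endfacet
facet normal 0.661 0.629 0.409
outer loop
vertex 2.65 -1.895 0.348
vertex 2.538 -2.689 1.748
vertex 3.199 -2.741 0.76
endloop
endfacet
facet normal 0.504 -0.776 0.379
outer loop
vertex 3.199 -2.741 0.76
vertex 1.09 -4.065 0.852
vertex 1.751 -4.118 -0.136
endloop
endfacet
facet normal 0.504 -0.777 0.378
outer loop
vertex 2.538 -2.689 1.748
vertex 1.09 -4.065 0.852
vertex 3.199 -2.741 0.76
endloop
endfacet

endsolid


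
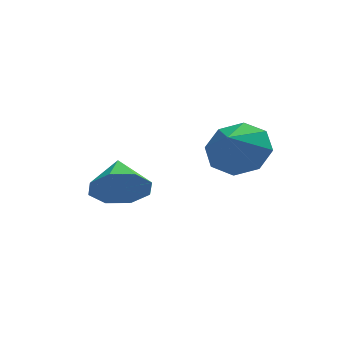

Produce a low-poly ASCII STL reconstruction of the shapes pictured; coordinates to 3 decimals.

solid 
facet normal 0.388 0.578 -0.718
outer loop
vertex 3.997 -1.403 3.403
vertex 3.045 -0.906 3.288
vertex 3.923 -0.742 3.895
endloop
endfacet
facet normal 0.478 -0.490 0.730
outer loop
vertex 3.997 -1.403 3.403
vertex 3.923 -0.742 3.895
vertex 2.555 -1.634 4.192
endloop
endfacet
facet normal 0.388 0.578 -0.718
outer loop
vertex 3.923 -0.742 3.895
vertex 3.045 -0.906 3.288
vertex 3.335 -0.178 4.031
endloop
endfacet
facet normal 0.218 -0.009 0.976
outer loop
vertex 3.923 -0.742 3.895
vertex 3.335 -0.178 4.031
vertex 2.555 -1.634 4.192
endloop
endfacet
facet normal 0.389 0.577 -0.718
outer loop
vertex 3.335 -0.178 4.031
vertex 3.045 -0.906 3.288
vertex 2.577 -0.04 3.731
endloop
endfacet
facet normal -0.312 0.268 0.912
outer loop
vertex 3.335 -0.178 4.031
vertex 2.577 -0.04 3.731
vertex 2.555 -1.634 4.192
endloop
endfacet
facet normal 0.389 0.577 -0.718
outer loop
vertex 2.577 -0.04 3.731
vertex 3.045 -0.906 3.288
vertex 2.093 -0.409 3.172
endloop
endfacet
facet normal -0.799 0.177 0.575
outer loop
vertex 2.577 -0.04 3.731
vertex 2.093 -0.409 3.172
vertex 2.555 -1.634 4.192
endloop
endfacet
facet normal 0.389 0.577 -0.719
outer loop
vertex 2.093 -0.409 3.172
vertex 3.045 -0.906 3.288
vertex 2.166 -1.07 2.681
endloop
endfacet
facet normal -0.960 -0.227 0.163
outer loop
vertex 2.093 -0.409 3.172
vertex 2.166 -1.07 2.681
vertex 2.555 -1.634 4.192
endloop
endfacet
facet normal 0.388 0.578 -0.718
outer loop
vertex 2.166 -1.07 2.681
vertex 3.045 -0.906 3.288
vertex 2.755 -1.634 2.545
endloop
endfacet
facet normal -0.699 -0.710 -0.085
outer loop
vertex 2.166 -1.07 2.681
vertex 2.755 -1.634 2.545
vertex 2.555 -1.634 4.192
endloop
endfacet
facet normal 0.388 0.578 -0.718
outer loop
vertex 2.755 -1.634 2.545
vertex 3.045 -0.906 3.288
vertex 3.513 -1.772 2.844
endloop
endfacet
facet normal -0.171 -0.985 -0.021
outer loop
vertex 2.755 -1.634 2.545
vertex 3.513 -1.772 2.844
vertex 2.555 -1.634 4.192
endloop
endfacet
facet normal 0.388 0.578 -0.718
outer loop
vertex 3.513 -1.772 2.844
vertex 3.045 -0.906 3.288
vertex 3.997 -1.403 3.403
endloop
endfacet
facet normal 0.316 -0.894 0.316
outer loop
vertex 3.513 -1.772 2.844
vertex 3.997 -1.403 3.403
vertex 2.555 -1.634 4.192
endloop
endfacet
facet normal -0.069 -0.903 -0.424
outer loop
vertex 0.191 1.417 1.178
vertex -0.24 1.86 0.305
vertex 0.755 1.633 0.626
endloop
endfacet
facet normal 0.634 0.232 0.738
outer loop
vertex 0.191 1.417 1.178
vertex 0.755 1.633 0.626
vertex -0.14 3.16 0.915
endloop
endfacet
facet normal -0.069 -0.903 -0.424
outer loop
vertex 0.755 1.633 0.626
vertex -0.24 1.86 0.305
vertex 0.737 1.982 -0.115
endloop
endfacet
facet normal 0.861 0.467 0.199
outer loop
vertex 0.755 1.633 0.626
vertex 0.737 1.982 -0.115
vertex -0.14 3.16 0.915
endloop
endfacet
facet normal -0.069 -0.903 -0.423
outer loop
vertex 0.737 1.982 -0.115
vertex -0.24 1.86 0.305
vertex 0.146 2.259 -0.61
endloop
endfacet
facet normal 0.607 0.729 -0.317
outer loop
vertex 0.737 1.982 -0.115
vertex 0.146 2.259 -0.61
vertex -0.14 3.16 0.915
endloop
endfacet
facet normal -0.070 -0.903 -0.423
outer loop
vertex 0.146 2.259 -0.61
vertex -0.24 1.86 0.305
vertex -0.671 2.303 -0.569
endloop
endfacet
facet normal 0.021 0.862 -0.506
outer loop
vertex 0.146 2.259 -0.61
vertex -0.671 2.303 -0.569
vertex -0.14 3.16 0.915
endloop
endfacet
facet normal -0.069 -0.903 -0.424
outer loop
vertex -0.671 2.303 -0.569
vertex -0.24 1.86 0.305
vertex -1.235 2.087 -0.016
endloop
endfacet
facet normal -0.556 0.791 -0.258
outer loop
vertex -0.671 2.303 -0.569
vertex -1.235 2.087 -0.016
vertex -0.14 3.16 0.915
endloop
endfacet
facet normal -0.069 -0.903 -0.424
outer loop
vertex -1.235 2.087 -0.016
vertex -0.24 1.86 0.305
vertex -1.216 1.738 0.725
endloop
endfacet
facet normal -0.783 0.555 0.281
outer loop
vertex -1.235 2.087 -0.016
vertex -1.216 1.738 0.725
vertex -0.14 3.16 0.915
endloop
endfacet
facet normal -0.070 -0.903 -0.425
outer loop
vertex -1.216 1.738 0.725
vertex -0.24 1.86 0.305
vertex -0.626 1.46 1.219
endloop
endfacet
facet normal -0.529 0.294 0.797
outer loop
vertex -1.216 1.738 0.725
vertex -0.626 1.46 1.219
vertex -0.14 3.16 0.915
endloop
endfacet
facet normal -0.069 -0.903 -0.424
outer loop
vertex -0.626 1.46 1.219
vertex -0.24 1.86 0.305
vertex 0.191 1.417 1.178
endloop
endfacet
facet normal 0.058 0.160 0.985
outer loop
vertex -0.626 1.46 1.219
vertex 0.191 1.417 1.178
vertex -0.14 3.16 0.915
endloop
endfacet

endsolid


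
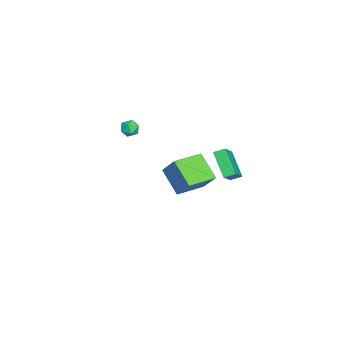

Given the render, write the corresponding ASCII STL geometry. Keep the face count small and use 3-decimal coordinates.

solid 
facet normal -0.420 -0.484 -0.768
outer loop
vertex 3.674 -0.549 0.232
vertex 2.254 0.814 0.15
vertex 4.787 0.534 -1.06
endloop
endfacet
facet normal 0.721 -0.691 0.042
outer loop
vertex 5.526 1.386 0.29
vertex 3.674 -0.549 0.232
vertex 4.787 0.534 -1.06
endloop
endfacet
facet normal -0.420 -0.484 -0.768
outer loop
vertex 4.787 0.534 -1.06
vertex 2.254 0.814 0.15
vertex 3.367 1.897 -1.142
endloop
endfacet
facet normal 0.551 0.536 -0.640
outer loop
vertex 3.367 1.897 -1.142
vertex 5.526 1.386 0.29
vertex 4.787 0.534 -1.06
endloop
endfacet
facet normal -0.551 -0.536 0.640
outer loop
vertex 3.674 -0.549 0.232
vertex 2.993 1.666 1.5
vertex 2.254 0.814 0.15
endloop
endfacet
facet normal 0.721 -0.691 0.042
outer loop
vertex 4.413 0.303 1.582
vertex 3.674 -0.549 0.232
vertex 5.526 1.386 0.29
endloop
endfacet
facet normal -0.551 -0.536 0.640
outer loop
vertex 4.413 0.303 1.582
vertex 2.993 1.666 1.5
vertex 3.674 -0.549 0.232
endloop
endfacet
facet normal -0.721 0.691 -0.042
outer loop
vertex 2.254 0.814 0.15
vertex 2.993 1.666 1.5
vertex 3.367 1.897 -1.142
endloop
endfacet
facet normal 0.551 0.536 -0.640
outer loop
vertex 4.106 2.749 0.208
vertex 5.526 1.386 0.29
vertex 3.367 1.897 -1.142
endloop
endfacet
facet normal -0.721 0.691 -0.042
outer loop
vertex 3.367 1.897 -1.142
vertex 2.993 1.666 1.5
vertex 4.106 2.749 0.208
endloop
endfacet
facet normal 0.420 0.484 0.768
outer loop
vertex 4.106 2.749 0.208
vertex 4.413 0.303 1.582
vertex 5.526 1.386 0.29
endloop
endfacet
facet normal 0.420 0.484 0.768
outer loop
vertex 2.993 1.666 1.5
vertex 4.413 0.303 1.582
vertex 4.106 2.749 0.208
endloop
endfacet
facet normal -0.589 -0.413 0.695
outer loop
vertex -2.967 1.489 -2.135
vertex -3.127 2.241 -1.824
vertex -4.63 1.672 -3.437
endloop
endfacet
facet normal 0.194 -0.907 -0.375
outer loop
vertex -3.393 2.539 -4.896
vertex -2.967 1.489 -2.135
vertex -4.63 1.672 -3.437
endloop
endfacet
facet normal -0.589 -0.412 0.695
outer loop
vertex -4.63 1.672 -3.437
vertex -3.127 2.241 -1.824
vertex -4.79 2.425 -3.126
endloop
endfacet
facet normal -0.785 0.087 -0.614
outer loop
vertex -4.79 2.425 -3.126
vertex -3.393 2.539 -4.896
vertex -4.63 1.672 -3.437
endloop
endfacet
facet normal 0.785 -0.087 0.614
outer loop
vertex -2.967 1.489 -2.135
vertex -1.89 3.108 -3.283
vertex -3.127 2.241 -1.824
endloop
endfacet
facet normal 0.193 -0.907 -0.375
outer loop
vertex -1.73 2.355 -3.594
vertex -2.967 1.489 -2.135
vertex -3.393 2.539 -4.896
endloop
endfacet
facet normal 0.785 -0.087 0.614
outer loop
vertex -1.73 2.355 -3.594
vertex -1.89 3.108 -3.283
vertex -2.967 1.489 -2.135
endloop
endfacet
facet normal -0.193 0.907 0.375
outer loop
vertex -3.127 2.241 -1.824
vertex -1.89 3.108 -3.283
vertex -4.79 2.425 -3.126
endloop
endfacet
facet normal -0.785 0.087 -0.614
outer loop
vertex -3.553 3.291 -4.585
vertex -3.393 2.539 -4.896
vertex -4.79 2.425 -3.126
endloop
endfacet
facet normal -0.193 0.907 0.374
outer loop
vertex -4.79 2.425 -3.126
vertex -1.89 3.108 -3.283
vertex -3.553 3.291 -4.585
endloop
endfacet
facet normal 0.589 0.413 -0.695
outer loop
vertex -3.553 3.291 -4.585
vertex -1.73 2.355 -3.594
vertex -3.393 2.539 -4.896
endloop
endfacet
facet normal 0.589 0.412 -0.695
outer loop
vertex -1.89 3.108 -3.283
vertex -1.73 2.355 -3.594
vertex -3.553 3.291 -4.585
endloop
endfacet
facet normal -0.950 0.155 -0.271
outer loop
vertex -0.738 -3.292 0.634
vertex -0.953 -3.552 1.24
vertex -0.825 -2.873 1.18
endloop
endfacet
facet normal -0.518 0.637 -0.571
outer loop
vertex -0.738 -3.292 0.634
vertex -0.825 -2.873 1.18
vertex -0.273 -2.794 0.767
endloop
endfacet
facet normal -0.032 0.285 -0.958
outer loop
vertex -0.738 -3.292 0.634
vertex -0.273 -2.794 0.767
vertex -0.059 -3.425 0.572
endloop
endfacet
facet normal -0.163 -0.413 -0.896
outer loop
vertex -0.738 -3.292 0.634
vertex -0.059 -3.425 0.572
vertex -0.479 -3.893 0.864
endloop
endfacet
facet normal -0.730 -0.495 -0.471
outer loop
vertex -0.738 -3.292 0.634
vertex -0.479 -3.893 0.864
vertex -0.953 -3.552 1.24
endloop
endfacet
facet normal -0.177 0.983 -0.049
outer loop
vertex -0.273 -2.794 0.767
vertex -0.825 -2.873 1.18
vertex -0.201 -2.747 1.456
endloop
endfacet
facet normal -0.876 0.204 0.437
outer loop
vertex -0.825 -2.873 1.18
vertex -0.953 -3.552 1.24
vertex -0.621 -3.215 1.748
endloop
endfacet
facet normal -0.520 -0.847 0.112
outer loop
vertex -0.953 -3.552 1.24
vertex -0.479 -3.893 0.864
vertex -0.407 -3.846 1.553
endloop
endfacet
facet normal 0.398 -0.716 -0.574
outer loop
vertex -0.479 -3.893 0.864
vertex -0.059 -3.425 0.572
vertex 0.145 -3.767 1.14
endloop
endfacet
facet normal 0.610 0.415 -0.674
outer loop
vertex -0.059 -3.425 0.572
vertex -0.273 -2.794 0.767
vertex 0.273 -3.088 1.08
endloop
endfacet
facet normal 0.163 0.413 0.896
outer loop
vertex 0.058 -3.348 1.686
vertex -0.201 -2.747 1.456
vertex -0.621 -3.215 1.748
endloop
endfacet
facet normal 0.032 -0.285 0.958
outer loop
vertex 0.058 -3.348 1.686
vertex -0.621 -3.215 1.748
vertex -0.407 -3.846 1.553
endloop
endfacet
facet normal 0.518 -0.637 0.571
outer loop
vertex 0.058 -3.348 1.686
vertex -0.407 -3.846 1.553
vertex 0.145 -3.767 1.14
endloop
endfacet
facet normal 0.950 -0.155 0.271
outer loop
vertex 0.058 -3.348 1.686
vertex 0.145 -3.767 1.14
vertex 0.273 -3.088 1.08
endloop
endfacet
facet normal 0.730 0.495 0.471
outer loop
vertex 0.058 -3.348 1.686
vertex 0.273 -3.088 1.08
vertex -0.201 -2.747 1.456
endloop
endfacet
facet normal -0.398 0.716 0.574
outer loop
vertex -0.621 -3.215 1.748
vertex -0.201 -2.747 1.456
vertex -0.825 -2.873 1.18
endloop
endfacet
facet normal -0.610 -0.415 0.674
outer loop
vertex -0.407 -3.846 1.553
vertex -0.621 -3.215 1.748
vertex -0.953 -3.552 1.24
endloop
endfacet
facet normal 0.177 -0.983 0.049
outer loop
vertex 0.145 -3.767 1.14
vertex -0.407 -3.846 1.553
vertex -0.479 -3.893 0.864
endloop
endfacet
facet normal 0.876 -0.204 -0.437
outer loop
vertex 0.273 -3.088 1.08
vertex 0.145 -3.767 1.14
vertex -0.059 -3.425 0.572
endloop
endfacet
facet normal 0.520 0.847 -0.112
outer loop
vertex -0.201 -2.747 1.456
vertex 0.273 -3.088 1.08
vertex -0.273 -2.794 0.767
endloop
endfacet

endsolid
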